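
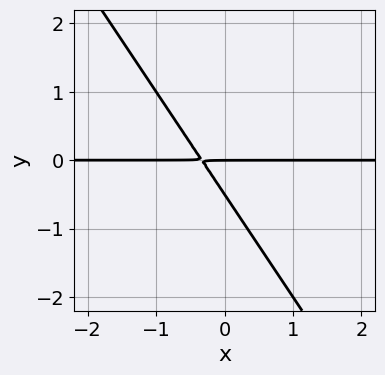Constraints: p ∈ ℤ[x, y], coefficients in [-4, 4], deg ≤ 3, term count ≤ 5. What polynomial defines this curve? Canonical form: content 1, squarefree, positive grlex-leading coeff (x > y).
1. Degree: a generic line meets the curve in up to 2 points, so deg p = 2.
2. Checking where it meets the axes: one y-axis crossing is at y = 0; every point of the x-axis in the box is on the curve.
3. The integer polynomial consistent with all of this is the stated p.

3*x*y + 2*y^2 + y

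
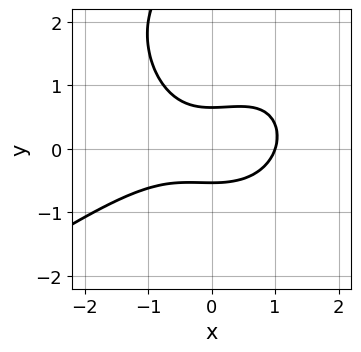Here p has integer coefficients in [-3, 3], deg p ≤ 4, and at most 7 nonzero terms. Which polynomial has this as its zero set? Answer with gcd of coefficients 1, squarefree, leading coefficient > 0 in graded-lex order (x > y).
1. Degree: a generic line meets the curve in up to 3 points, so deg p = 3.
2. Observable constraints: one x-axis crossing is at x = 1.
3. Assembling these constraints gives the stated polynomial.

x^3 - x^2*y - y^3 + 3*y^2 - 1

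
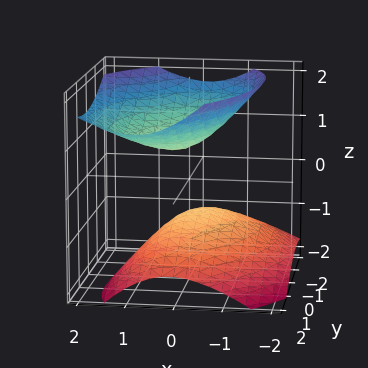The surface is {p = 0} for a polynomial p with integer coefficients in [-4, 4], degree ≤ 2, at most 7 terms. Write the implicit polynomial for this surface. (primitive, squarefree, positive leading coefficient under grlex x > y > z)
2*x^2 - x*y - x*z + y^2 - 2*z^2 + 1

First, there are 2 components.
Next, deg p = 2.
Next, against the integer gridlines: the surface avoids every integer y-axis point in the box; no x-intercept at any integer in the box.
Finally, these observations pin down the coefficients.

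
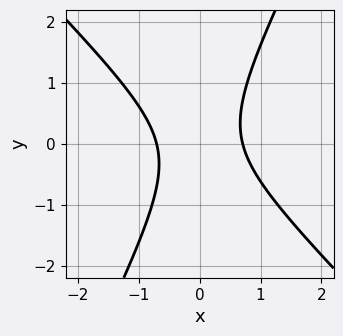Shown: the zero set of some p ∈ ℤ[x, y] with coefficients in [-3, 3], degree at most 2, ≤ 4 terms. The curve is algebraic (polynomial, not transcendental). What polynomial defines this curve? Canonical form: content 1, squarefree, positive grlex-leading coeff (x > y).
First, the degree is 2 — no degree-1 curve has this shape.
Then, reading off the gridlines: no y-intercept at any integer in the box.
Finally, solving for integer coefficients yields p as stated.

2*x^2 + x*y - y^2 - 1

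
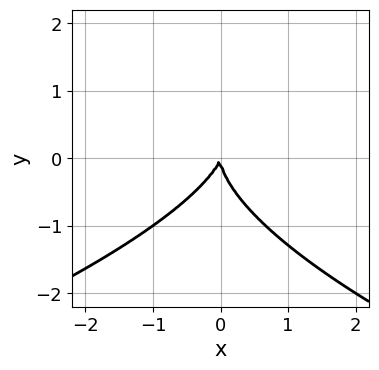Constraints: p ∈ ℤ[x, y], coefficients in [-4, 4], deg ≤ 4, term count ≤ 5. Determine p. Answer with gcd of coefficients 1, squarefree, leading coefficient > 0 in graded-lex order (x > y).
(a) Degree: the shape is more complex than any degree-2 curve, so deg p = 3.
(b) Checking where it meets the axes: one x-axis crossing is at x = 0; it meets the y-axis at y = 0 (among the integer gridlines).
(c) The integer polynomial consistent with all of this is the stated p.

2*y^3 + 3*x^2 - x*y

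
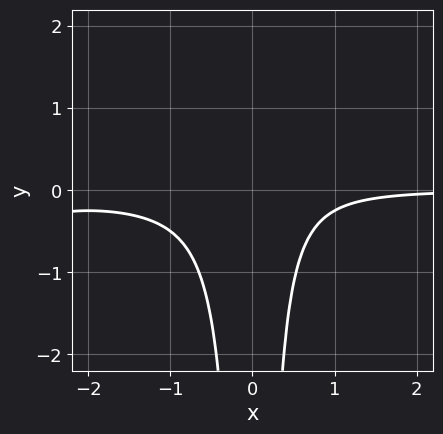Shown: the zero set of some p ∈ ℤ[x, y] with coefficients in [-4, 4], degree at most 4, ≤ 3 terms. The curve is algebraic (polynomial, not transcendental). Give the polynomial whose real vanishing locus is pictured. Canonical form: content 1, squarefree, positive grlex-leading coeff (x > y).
x^3*y + 3*x^2*y + 1

Degree: a generic line meets the curve in up to 4 points, so deg p = 4.
From the visible intercepts: it misses every integer gridline on the x-axis; the curve avoids every integer y-axis point in the box.
These observations pin down the coefficients.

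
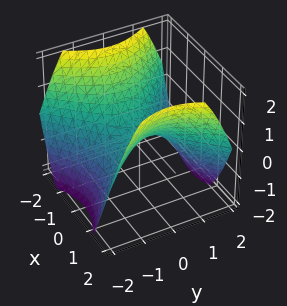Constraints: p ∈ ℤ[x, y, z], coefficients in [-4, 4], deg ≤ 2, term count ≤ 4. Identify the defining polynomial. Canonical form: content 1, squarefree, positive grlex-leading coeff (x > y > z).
2*x^2 - 2*y^2 - 3*z

The degree is 2 — a saddle surface; a quadric.
Symmetries: mirror symmetry x ↦ −x ⇒ only even powers of x; mirror symmetry y ↦ −y ⇒ only even powers of y.
Checking where it meets the axes: one x-axis crossing is at x = 0; it meets the y-axis at y = 0 (among the integer gridlines); it meets the z-axis at z = 0 (among the integer gridlines).
Matching integer coefficients to the picture gives p.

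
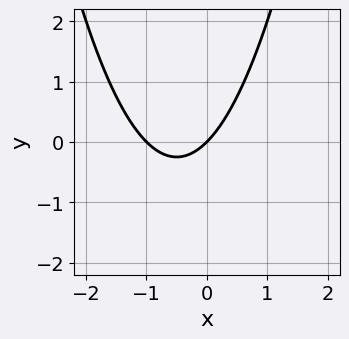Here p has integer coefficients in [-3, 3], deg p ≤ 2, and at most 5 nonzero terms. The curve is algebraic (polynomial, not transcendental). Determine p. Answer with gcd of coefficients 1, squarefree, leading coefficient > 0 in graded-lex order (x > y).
x^2 + x - y

1. Degree: a generic line meets the curve in up to 2 points, so deg p = 2.
2. Checking where it meets the axes: the x-axis gridline crossings are at x ∈ {-1, 0}; one y-axis crossing is at y = 0.
3. Solving for integer coefficients yields p as stated.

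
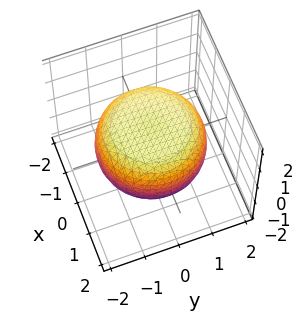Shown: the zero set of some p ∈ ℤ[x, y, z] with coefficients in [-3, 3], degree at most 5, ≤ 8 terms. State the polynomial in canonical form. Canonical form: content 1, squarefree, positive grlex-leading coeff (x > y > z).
x^4 + 2*x^2*y^2 + y^4 - x^2 - y^2 + 3*z^2 - 3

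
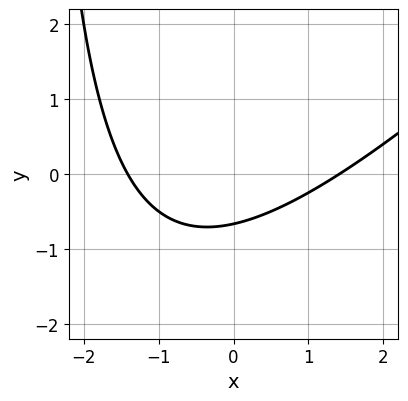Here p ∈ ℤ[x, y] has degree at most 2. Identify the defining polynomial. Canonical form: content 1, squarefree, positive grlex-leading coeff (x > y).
First, deg p = 2.
Finally, putting this together gives p.

x^2 - x*y - 3*y - 2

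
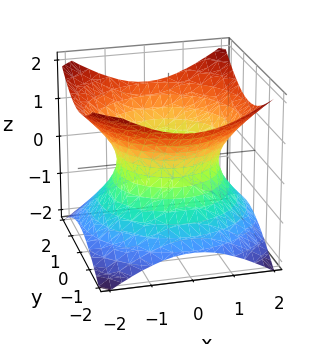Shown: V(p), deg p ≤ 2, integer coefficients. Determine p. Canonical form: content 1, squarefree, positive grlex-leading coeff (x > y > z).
First, the degree is 2 — the shape is more complex than any degree-1 surface.
Next, symmetries: the surface is invariant under rotation about z: p = q(x² + y², z).
Next, observable constraints: no z-intercept at any integer in the box; a circular section at z = -1 has radius between 1 and 2.
Finally, the integer polynomial consistent with all of this is the stated p.

2*x^2 + 2*y^2 - 3*z^2 - 3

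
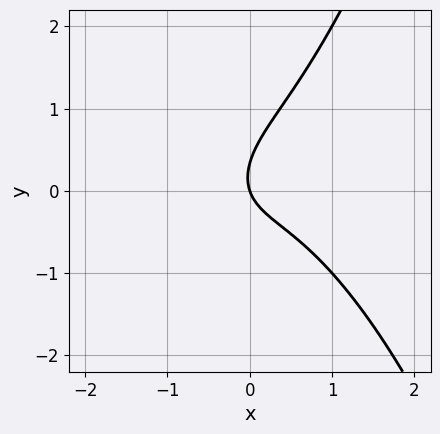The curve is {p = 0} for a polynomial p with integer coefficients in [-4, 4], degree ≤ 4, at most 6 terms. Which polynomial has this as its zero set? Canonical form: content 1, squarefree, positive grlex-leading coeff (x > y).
3*x^3 + 2*x*y - 3*y^2 + 3*x + y

First, deg p = 3. No degree-2 curve has this shape.
Next, against the integer gridlines: one x-axis crossing is at x = 0; it crosses the y-axis at the gridline y = 0.
Finally, the integer polynomial consistent with all of this is the stated p.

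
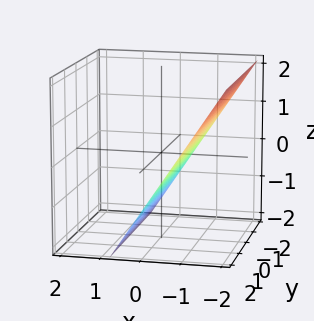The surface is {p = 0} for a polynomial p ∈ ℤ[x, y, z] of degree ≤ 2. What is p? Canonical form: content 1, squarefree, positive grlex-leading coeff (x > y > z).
(a) deg p = 1. Every cross-section is a straight line — this is a plane.
(b) Observable constraints: it meets the z-axis at z = -1 (among the integer gridlines); no y-intercept at any integer in the box.
(c) Solving for integer coefficients yields p as stated.

3*x + 2*z + 2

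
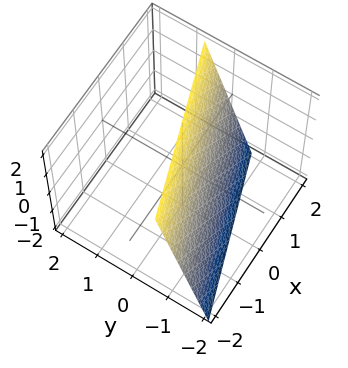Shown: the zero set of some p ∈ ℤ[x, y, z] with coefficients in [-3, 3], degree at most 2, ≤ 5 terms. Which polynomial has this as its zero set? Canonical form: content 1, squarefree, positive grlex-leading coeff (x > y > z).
x - 3*y + z - 2

First, the degree is 1 — the surface is flat (a plane).
Next, against the integer gridlines: it crosses the x-axis at the gridline x = 2; it meets the z-axis at z = 2 (among the integer gridlines).
Finally, matching integer coefficients to the picture gives p.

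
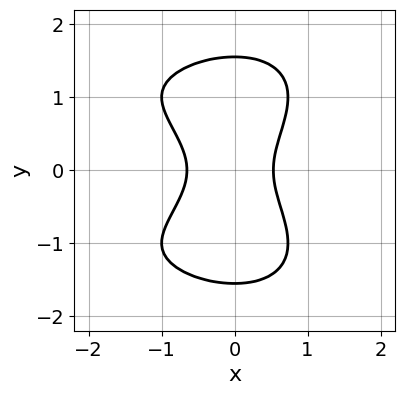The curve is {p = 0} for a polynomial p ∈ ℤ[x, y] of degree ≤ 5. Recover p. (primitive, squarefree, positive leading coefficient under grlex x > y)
y^4 + x^3 + 3*x^2 - 2*y^2 - 1

deg p = 4. A generic line meets the curve in up to 4 points.
Symmetries: it's symmetric under y → −y, forcing even powers of y.
Fitting integer coefficients to these (and the overall shape) gives p.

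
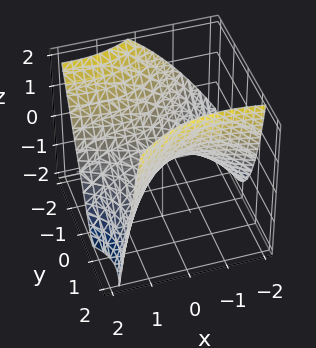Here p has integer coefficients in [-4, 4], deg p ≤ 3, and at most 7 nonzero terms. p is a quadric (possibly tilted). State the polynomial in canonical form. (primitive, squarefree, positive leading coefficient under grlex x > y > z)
deg p = 2. A generic line meets the surface in up to 2 points.
Checking where it meets the axes: it meets the z-axis at z = 0 (among the integer gridlines); one y-axis crossing is at y = 0.
These observations pin down the coefficients.

x^2 + 2*x*y - 2*y^2 - y*z + 3*z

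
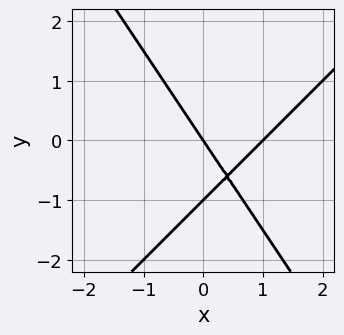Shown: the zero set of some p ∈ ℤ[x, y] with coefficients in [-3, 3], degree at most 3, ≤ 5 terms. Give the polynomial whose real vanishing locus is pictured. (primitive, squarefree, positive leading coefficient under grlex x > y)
Degree: no degree-1 curve has this shape, so deg p = 2.
From the visible intercepts: among the integer gridlines, it crosses the x-axis at x ∈ {0, 1}; the y-axis gridline crossings are at y ∈ {-1, 0}.
Together with the visible shape, these determine p as stated.

3*x^2 - x*y - 2*y^2 - 3*x - 2*y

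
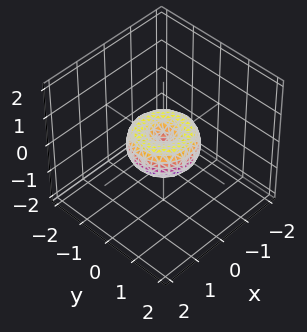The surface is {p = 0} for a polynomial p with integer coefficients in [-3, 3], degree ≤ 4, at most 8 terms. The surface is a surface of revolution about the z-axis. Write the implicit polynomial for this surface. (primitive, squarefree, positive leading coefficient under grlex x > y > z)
(a) The degree is 4 — a generic line meets the surface in up to 4 points.
(b) Symmetries: rotational symmetry about the z-axis ⇒ p depends on x, y only through x² + y².
(c) Checking where it meets the axes: the y-axis gridline crossings are at y ∈ {-1, 0, 1}; it meets the z-axis at z = 0 (among the integer gridlines).
(d) The integer polynomial consistent with all of this is the stated p. Check: (1, 0, 0) on the x-axis lies on the surface, and p(1, 0, 0) = 0. ✓

x^4 + 2*x^2*y^2 + y^4 - x^2 - y^2 + z^2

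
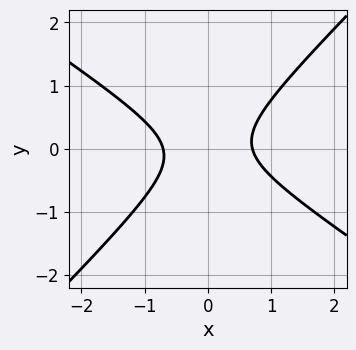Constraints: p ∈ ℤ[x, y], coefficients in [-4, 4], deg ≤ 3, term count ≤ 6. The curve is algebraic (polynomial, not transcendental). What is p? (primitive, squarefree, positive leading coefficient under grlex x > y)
deg p = 2. No degree-1 curve has this shape.
Reading off the gridlines: it misses every integer gridline on the y-axis.
These observations pin down the coefficients.

2*x^2 + x*y - 3*y^2 - 1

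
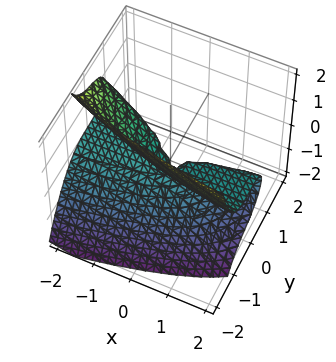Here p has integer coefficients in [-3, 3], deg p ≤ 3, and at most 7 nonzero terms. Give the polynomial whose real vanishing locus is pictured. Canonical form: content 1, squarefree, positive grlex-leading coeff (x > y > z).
2*y^3 - y^2*z + y*z^2 + 2*x*z + 3*z^2

First, the degree is 3 — a generic line meets the surface in up to 3 points.
Next, against the integer gridlines: one y-axis crossing is at y = 0; it meets the z-axis at z = 0 (among the integer gridlines).
Finally, assembling these constraints gives the stated polynomial. Check: (1, 0, 0) on the x-axis lies on the surface, and p(1, 0, 0) = 0. ✓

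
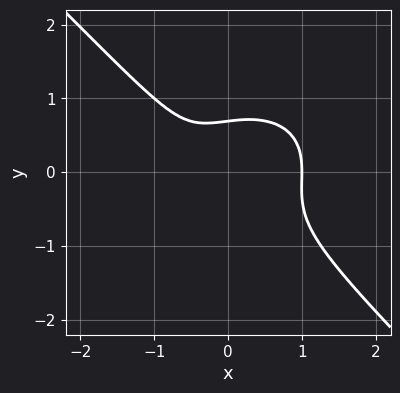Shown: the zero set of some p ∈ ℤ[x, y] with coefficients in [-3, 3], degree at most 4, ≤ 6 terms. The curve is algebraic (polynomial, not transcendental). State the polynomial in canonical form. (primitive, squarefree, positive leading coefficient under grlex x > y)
2*x^3 + x*y^2 + 3*y^3 - x - 1

First, deg p = 3. The shape is more complex than any degree-2 curve.
Next, checking where it meets the axes: it meets the x-axis at x = 1 (among the integer gridlines).
Finally, assembling these constraints gives the stated polynomial.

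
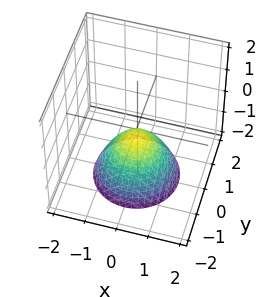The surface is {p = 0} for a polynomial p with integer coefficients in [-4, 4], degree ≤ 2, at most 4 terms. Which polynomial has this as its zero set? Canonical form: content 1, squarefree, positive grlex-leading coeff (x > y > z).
First, deg p = 2.
Next, by symmetry, the z-axis is an axis of rotation, so x and y enter only as x² + y².
Next, checking where it meets the axes: it misses every integer gridline on the y-axis; a circular section at z = -2 has radius between 1 and 2.
Finally, these observations pin down the coefficients.

3*x^2 + 3*y^2 + 3*z + 1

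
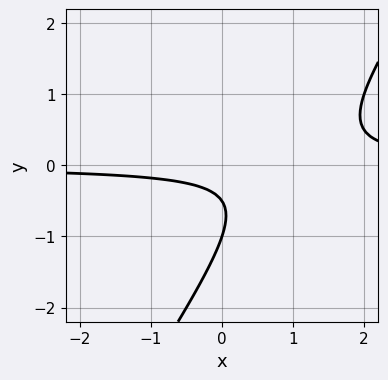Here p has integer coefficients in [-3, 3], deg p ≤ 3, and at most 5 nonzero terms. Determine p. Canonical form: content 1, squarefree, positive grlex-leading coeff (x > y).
3*x*y - 2*y^2 - 3*y - 1

First, the degree is 2 — no degree-1 curve has this shape.
Next, against the integer gridlines: it meets the y-axis at y = -1 (among the integer gridlines); the curve avoids every integer x-axis point in the box.
Finally, together with the visible shape, these determine p as stated.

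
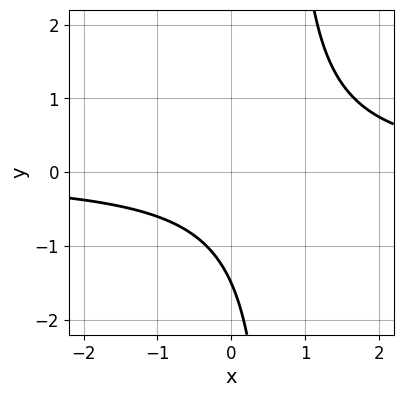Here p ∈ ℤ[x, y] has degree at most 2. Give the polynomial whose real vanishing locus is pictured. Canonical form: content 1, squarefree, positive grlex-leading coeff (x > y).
First, deg p = 2. A generic line meets the curve in up to 2 points.
Then, from the axis intercepts and sections: it misses every integer gridline on the x-axis.
Finally, matching integer coefficients to the picture gives p.

3*x*y - 2*y - 3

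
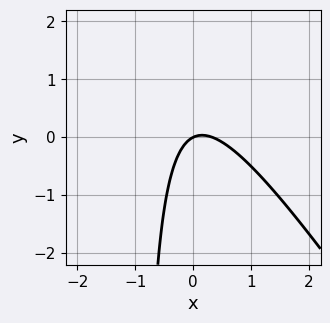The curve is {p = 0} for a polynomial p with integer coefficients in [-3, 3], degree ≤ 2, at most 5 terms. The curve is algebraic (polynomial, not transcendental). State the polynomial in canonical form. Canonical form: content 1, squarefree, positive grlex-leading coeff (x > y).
3*x^2 + 2*x*y - x + 2*y

1. The degree is 2 — a generic line meets the curve in up to 2 points.
2. From the axis intercepts and sections: it meets the y-axis at y = 0 (among the integer gridlines); it meets the x-axis at x = 0 (among the integer gridlines).
3. These observations pin down the coefficients.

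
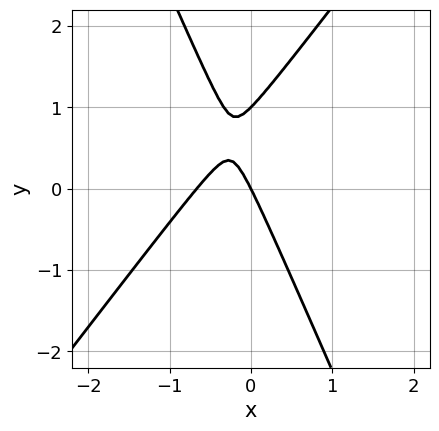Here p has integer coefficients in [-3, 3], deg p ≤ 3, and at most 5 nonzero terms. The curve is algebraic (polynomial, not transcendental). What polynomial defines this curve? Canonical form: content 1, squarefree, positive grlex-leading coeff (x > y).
3*x^2 - x*y - y^2 + 2*x + y

deg p = 2.
Checking where it meets the axes: among the integer gridlines, it crosses the y-axis at y ∈ {0, 1}; it crosses the x-axis at the gridline x = 0.
The integer polynomial consistent with all of this is the stated p.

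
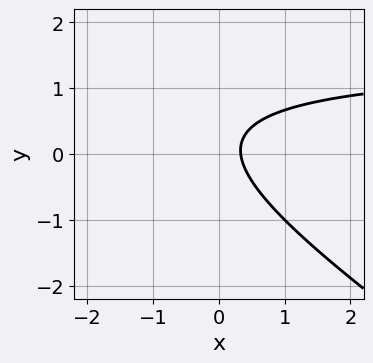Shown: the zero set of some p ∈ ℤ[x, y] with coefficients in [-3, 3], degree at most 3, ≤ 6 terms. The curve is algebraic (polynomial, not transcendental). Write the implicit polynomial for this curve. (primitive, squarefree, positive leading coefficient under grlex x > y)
First, deg p = 2. No degree-1 curve has this shape.
Next, from the visible intercepts: no y-intercept at any integer in the box.
Finally, putting this together gives p.

2*x*y + 3*y^2 - 3*x - y + 1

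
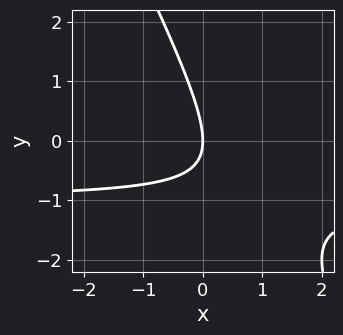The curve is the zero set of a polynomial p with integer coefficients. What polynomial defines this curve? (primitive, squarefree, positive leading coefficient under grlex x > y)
deg p = 2. A generic line meets the curve in up to 2 points.
Against the integer gridlines: one y-axis crossing is at y = 0; it meets the x-axis at x = 0 (among the integer gridlines).
Solving for integer coefficients yields p as stated.

2*x*y + y^2 + 2*x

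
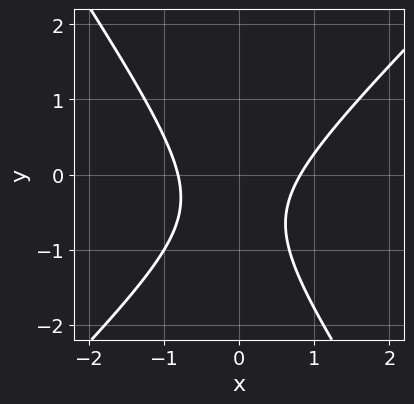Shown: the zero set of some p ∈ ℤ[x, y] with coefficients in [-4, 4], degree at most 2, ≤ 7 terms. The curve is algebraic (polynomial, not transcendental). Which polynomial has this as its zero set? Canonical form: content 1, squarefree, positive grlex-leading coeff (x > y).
1. Degree: the shape is more complex than any degree-1 curve, so deg p = 2.
2. Checking where it meets the axes: it misses every integer gridline on the y-axis.
3. These observations pin down the coefficients.

3*x^2 - x*y - 2*y^2 - 2*y - 2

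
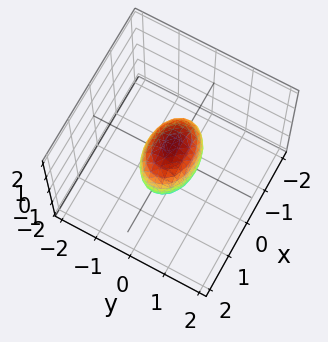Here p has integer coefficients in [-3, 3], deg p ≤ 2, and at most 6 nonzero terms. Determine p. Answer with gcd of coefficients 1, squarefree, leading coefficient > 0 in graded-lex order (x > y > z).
deg p = 2. Bounded and convex; a quadric.
Symmetries: it's symmetric under y → −y, forcing even powers of y; the z ↦ −z reflection is a symmetry, so z appears only in even powers; it's symmetric under x → −x, forcing even powers of x.
Reading off the gridlines: among the integer gridlines, it crosses the x-axis at x ∈ {-1, 1}; the z-axis gridline crossings are at z ∈ {-1, 1}.
Matching integer coefficients to the picture gives p.

x^2 + 2*y^2 + z^2 - 1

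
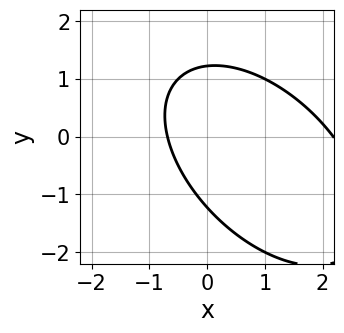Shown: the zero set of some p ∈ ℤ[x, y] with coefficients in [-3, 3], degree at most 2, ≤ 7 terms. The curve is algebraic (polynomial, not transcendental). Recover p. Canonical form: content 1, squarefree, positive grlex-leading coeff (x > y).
1. deg p = 2. No degree-1 curve has this shape.
2. Matching integer coefficients to the picture gives p.

2*x^2 + 2*x*y + 2*y^2 - 3*x - 3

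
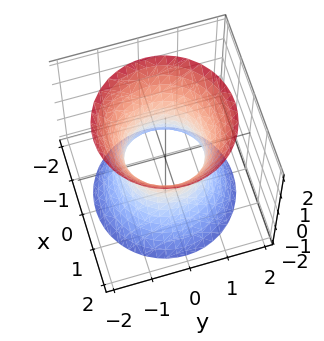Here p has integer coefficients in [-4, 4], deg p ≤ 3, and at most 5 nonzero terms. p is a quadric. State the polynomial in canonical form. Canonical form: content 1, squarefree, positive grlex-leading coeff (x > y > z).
2*x^2 + 2*y^2 - z^2 - 2

First, degree: one connected sheet with a waist; a quadric, so deg p = 2.
Then, symmetries: it's symmetric under z → −z, forcing even powers of z; the surface is invariant under rotation about z: p = q(x² + y², z).
Then, observable constraints: among the integer gridlines, it crosses the x-axis at x ∈ {-1, 1}; no z-intercept at any integer in the box.
Finally, assembling these constraints gives the stated polynomial. Check: (0, -1, 0) on the y-axis lies on the surface, and p(0, -1, 0) = 0. ✓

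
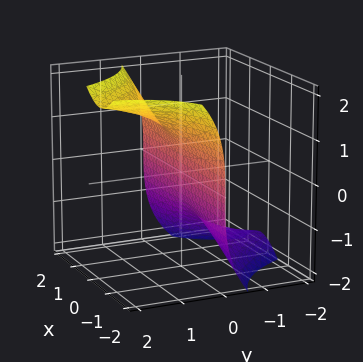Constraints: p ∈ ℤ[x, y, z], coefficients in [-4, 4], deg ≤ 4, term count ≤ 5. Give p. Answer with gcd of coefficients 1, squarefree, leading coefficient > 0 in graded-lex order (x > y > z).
(a) Degree: a generic line meets the surface in up to 3 points, so deg p = 3.
(b) Against the integer gridlines: it crosses the z-axis at the gridline z = 0; it crosses the y-axis at the gridline y = 0.
(c) Solving for integer coefficients yields p as stated.

3*x^2*y + x*y^2 - z^3 + 3*y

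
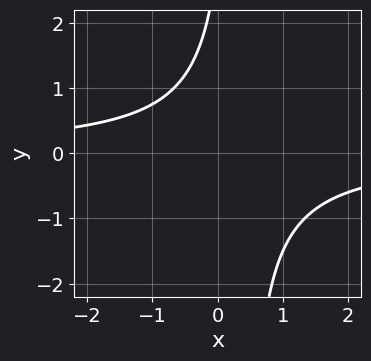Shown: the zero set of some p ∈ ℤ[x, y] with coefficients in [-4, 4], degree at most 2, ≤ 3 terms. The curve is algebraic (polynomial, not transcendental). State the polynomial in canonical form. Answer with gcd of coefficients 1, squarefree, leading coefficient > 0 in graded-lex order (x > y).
deg p = 2. A generic line meets the curve in up to 2 points.
From the visible intercepts: it misses every integer gridline on the y-axis; it misses every integer gridline on the x-axis.
Together with the visible shape, these determine p as stated.

3*x*y - y + 3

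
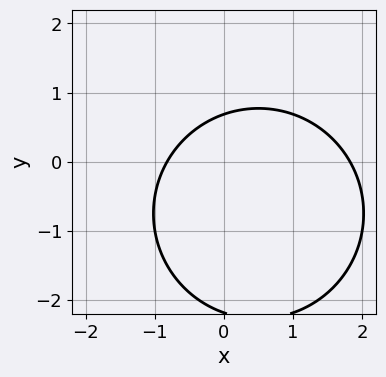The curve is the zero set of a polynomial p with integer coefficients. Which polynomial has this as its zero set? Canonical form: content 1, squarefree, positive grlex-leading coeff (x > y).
2*x^2 + 2*y^2 - 2*x + 3*y - 3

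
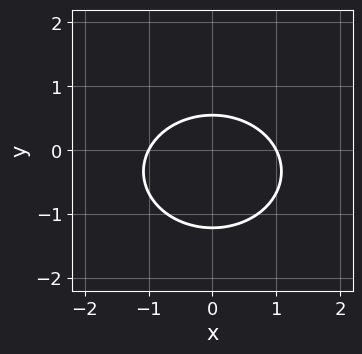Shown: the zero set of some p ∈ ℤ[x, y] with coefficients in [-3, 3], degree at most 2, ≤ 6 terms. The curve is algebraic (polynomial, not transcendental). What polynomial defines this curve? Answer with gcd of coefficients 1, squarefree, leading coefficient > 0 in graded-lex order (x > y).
1. deg p = 2.
2. Symmetries: the x ↦ −x reflection is a symmetry, so x appears only in even powers.
3. Observable constraints: the x-axis gridline crossings are at x ∈ {-1, 1}.
4. Matching integer coefficients to the picture gives p.

2*x^2 + 3*y^2 + 2*y - 2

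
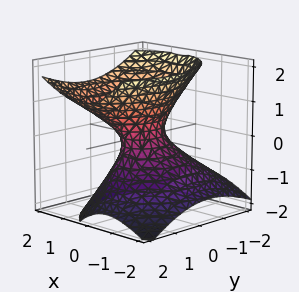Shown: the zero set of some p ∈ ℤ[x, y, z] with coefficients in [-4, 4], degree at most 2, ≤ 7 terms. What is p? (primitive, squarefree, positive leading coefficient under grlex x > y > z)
(a) deg p = 2.
(b) From the axis intercepts and sections: no z-intercept at any integer in the box.
(c) Putting this together gives p.

3*x^2 - 2*x*z + 2*y^2 - y*z - 3*z^2 - 1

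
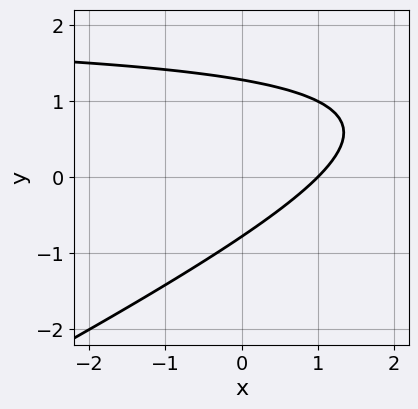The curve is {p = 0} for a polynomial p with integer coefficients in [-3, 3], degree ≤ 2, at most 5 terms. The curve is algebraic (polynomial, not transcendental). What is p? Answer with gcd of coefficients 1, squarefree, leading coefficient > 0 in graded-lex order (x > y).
x*y - 2*y^2 - 2*x + y + 2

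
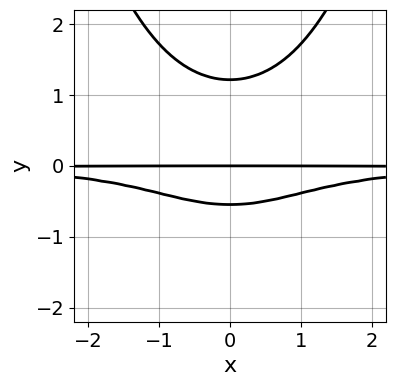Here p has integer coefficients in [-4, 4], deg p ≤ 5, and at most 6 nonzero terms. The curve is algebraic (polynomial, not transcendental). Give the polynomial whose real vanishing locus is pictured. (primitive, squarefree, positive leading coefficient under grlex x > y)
2*x^2*y^2 - 3*y^3 + 2*y^2 + 2*y

deg p = 4. The shape is more complex than any degree-3 curve.
Symmetries: the x ↦ −x reflection is a symmetry, so x appears only in even powers.
Checking where it meets the axes: the visible x-axis segment lies entirely on the curve; one y-axis crossing is at y = 0.
These observations pin down the coefficients.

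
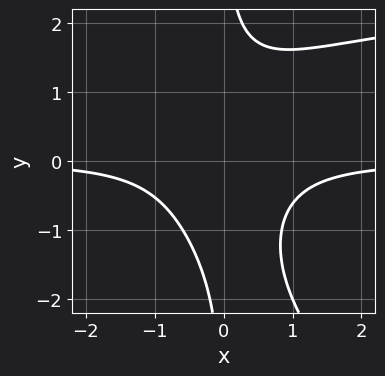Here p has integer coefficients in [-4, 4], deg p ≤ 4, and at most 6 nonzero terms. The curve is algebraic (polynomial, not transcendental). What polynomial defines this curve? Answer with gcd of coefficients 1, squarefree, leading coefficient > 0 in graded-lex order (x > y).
x^2*y^2 + x*y^3 - 3*x^2*y - 2

First, degree: a generic line meets the curve in up to 4 points, so deg p = 4.
Then, checking where it meets the axes: the curve avoids every integer y-axis point in the box; the curve avoids every integer x-axis point in the box.
Finally, assembling these constraints gives the stated polynomial.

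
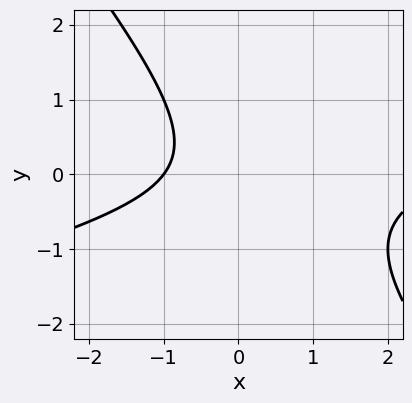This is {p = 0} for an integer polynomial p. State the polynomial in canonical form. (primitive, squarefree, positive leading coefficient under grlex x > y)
x^2 - 3*x*y - 3*y^2 - 2*x - 3

(a) deg p = 2. A generic line meets the curve in up to 2 points.
(b) From the visible intercepts: no y-intercept at any integer in the box; one x-axis crossing is at x = -1.
(c) Fitting integer coefficients to these (and the overall shape) gives p.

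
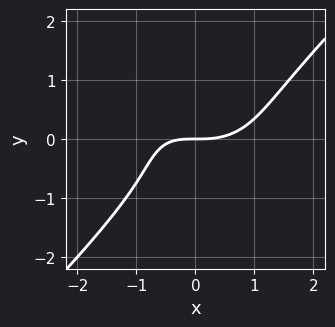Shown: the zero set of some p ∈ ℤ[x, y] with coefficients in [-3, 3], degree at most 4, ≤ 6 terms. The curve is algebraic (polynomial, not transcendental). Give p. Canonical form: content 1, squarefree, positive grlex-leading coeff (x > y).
x^3 + x*y^2 - 2*y^3 - x*y - 2*y

1. Degree: the shape is more complex than any degree-2 curve, so deg p = 3.
2. Against the integer gridlines: one y-axis crossing is at y = 0; it crosses the x-axis at the gridline x = 0.
3. Putting this together gives p.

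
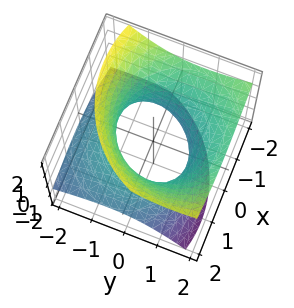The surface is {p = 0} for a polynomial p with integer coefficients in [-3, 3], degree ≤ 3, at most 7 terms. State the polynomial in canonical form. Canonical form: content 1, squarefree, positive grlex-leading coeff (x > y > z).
2*x^2 + 2*x*z + 2*y^2 - 3*y*z - 3*z^2 - 3

(a) deg p = 2. A generic line meets the surface in up to 2 points.
(b) Reading off the gridlines: no z-intercept at any integer in the box.
(c) Solving for integer coefficients yields p as stated.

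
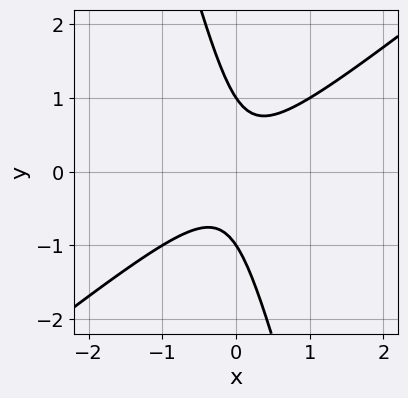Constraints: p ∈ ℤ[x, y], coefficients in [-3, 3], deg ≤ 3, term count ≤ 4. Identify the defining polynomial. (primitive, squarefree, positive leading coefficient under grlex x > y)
(a) Degree: the shape is more complex than any degree-1 curve, so deg p = 2.
(b) From the axis intercepts and sections: it misses every integer gridline on the x-axis; the y-axis gridline crossings are at y ∈ {-1, 1}.
(c) Fitting integer coefficients to these (and the overall shape) gives p.

3*x^2 - 3*x*y - y^2 + 1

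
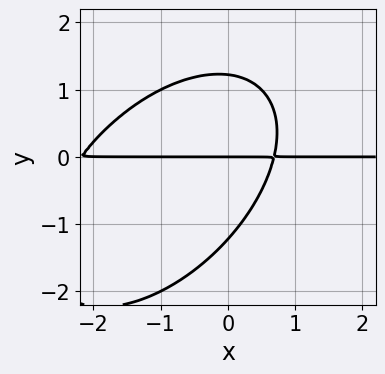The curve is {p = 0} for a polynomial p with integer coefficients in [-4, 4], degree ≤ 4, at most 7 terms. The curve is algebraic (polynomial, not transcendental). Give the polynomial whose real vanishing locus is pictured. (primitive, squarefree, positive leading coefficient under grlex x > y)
2*x^2*y - 2*x*y^2 + 2*y^3 + 3*x*y - 3*y

deg p = 3.
Checking where it meets the axes: every point of the x-axis in the box is on the curve; one y-axis crossing is at y = 0.
Fitting integer coefficients to these (and the overall shape) gives p.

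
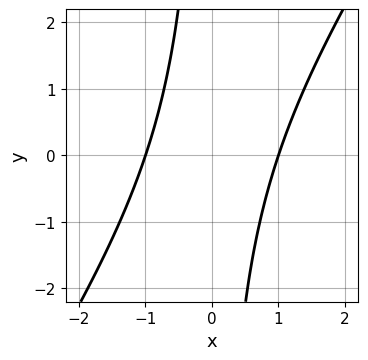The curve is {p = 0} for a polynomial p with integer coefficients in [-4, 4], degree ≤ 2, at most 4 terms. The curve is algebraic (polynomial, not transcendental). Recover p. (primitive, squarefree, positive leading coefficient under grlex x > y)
3*x^2 - 2*x*y - 3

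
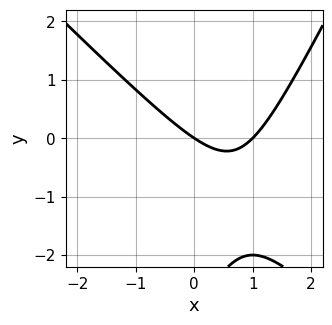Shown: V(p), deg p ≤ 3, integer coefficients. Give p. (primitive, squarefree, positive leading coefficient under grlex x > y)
2*x^2 + x*y - y^2 - 2*x - 3*y

(a) Degree: no degree-1 curve has this shape, so deg p = 2.
(b) Against the integer gridlines: among the integer gridlines, it crosses the x-axis at x ∈ {0, 1}; it meets the y-axis at y = 0 (among the integer gridlines).
(c) Assembling these constraints gives the stated polynomial.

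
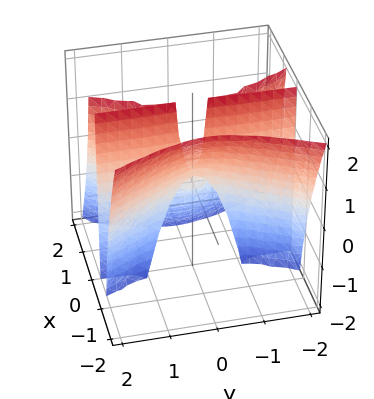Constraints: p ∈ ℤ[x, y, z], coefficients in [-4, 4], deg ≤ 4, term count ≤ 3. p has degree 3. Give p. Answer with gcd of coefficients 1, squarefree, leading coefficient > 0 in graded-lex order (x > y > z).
First, degree: no degree-2 surface has this shape, so deg p = 3.
Then, from the axis intercepts and sections: every point of the z-axis in the box is on the surface; every point of the y-axis in the box is on the surface; one x-axis crossing is at x = 0.
Finally, solving for integer coefficients yields p as stated.

3*x^3 + 2*x^2*z - x*y^2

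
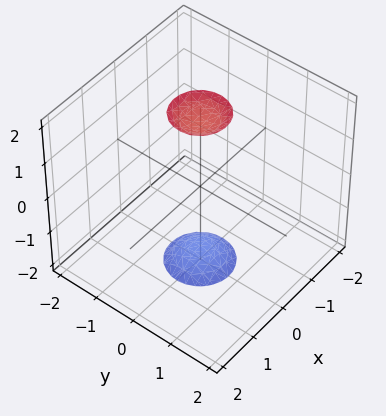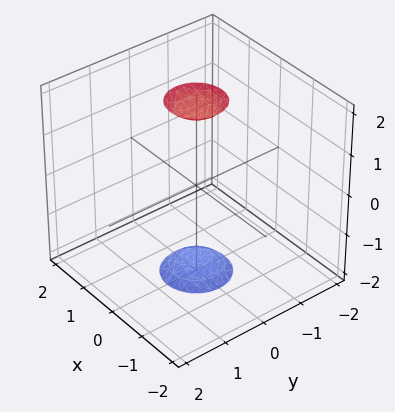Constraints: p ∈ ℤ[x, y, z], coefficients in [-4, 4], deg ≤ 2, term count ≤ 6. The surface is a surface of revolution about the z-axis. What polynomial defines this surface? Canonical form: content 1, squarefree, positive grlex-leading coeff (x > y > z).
3*x^2 + 3*y^2 - z^2 + 3

First, I count 2 distinct pieces. Treating them together as one polynomial.
Then, deg p = 2. A generic line meets the surface in up to 2 points.
Then, symmetry: the z-axis is an axis of rotation, so x and y enter only as x² + y².
Next, reading off the gridlines: a circular section at z = 2 has radius between 0 and 1; it misses every integer gridline on the x-axis; no y-intercept at any integer in the box.
Finally, together with the visible shape, these determine p as stated.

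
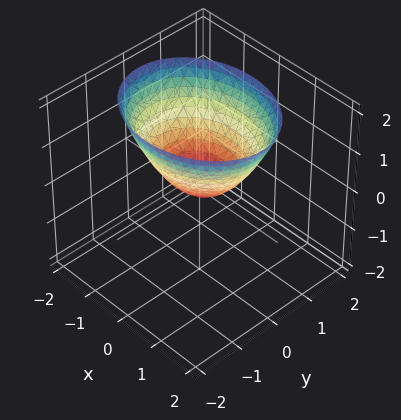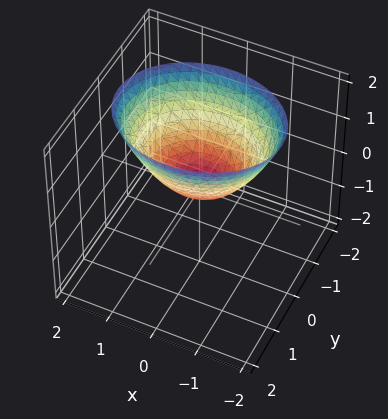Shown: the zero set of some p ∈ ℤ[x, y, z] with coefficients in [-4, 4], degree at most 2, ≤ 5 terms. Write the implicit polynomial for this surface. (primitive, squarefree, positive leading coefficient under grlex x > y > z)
2*x^2 + 3*y^2 - 3*z

Degree: a paraboloid; a quadric, so deg p = 2.
Symmetries: it's symmetric under x → −x, forcing even powers of x; it's symmetric under y → −y, forcing even powers of y.
Observable constraints: it crosses the y-axis at the gridline y = 0; it meets the z-axis at z = 0 (among the integer gridlines); one x-axis crossing is at x = 0.
Fitting integer coefficients to these (and the overall shape) gives p.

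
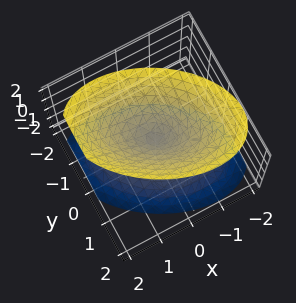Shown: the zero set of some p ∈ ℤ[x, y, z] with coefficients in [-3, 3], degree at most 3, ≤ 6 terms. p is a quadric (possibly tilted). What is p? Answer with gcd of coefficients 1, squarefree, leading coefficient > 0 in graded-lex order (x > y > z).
2*x^2 + 2*x*y + 3*y^2 - 2*z^2

First, the picture has 2 separate pieces. They look like related sheets of one shape, so recover p as a whole.
Next, degree: the shape is more complex than any degree-1 surface, so deg p = 2.
Next, against the integer gridlines: it meets the z-axis at z = 0 (among the integer gridlines); one x-axis crossing is at x = 0.
Finally, the integer polynomial consistent with all of this is the stated p.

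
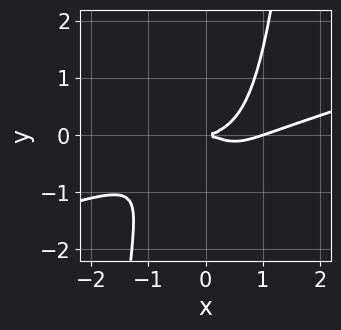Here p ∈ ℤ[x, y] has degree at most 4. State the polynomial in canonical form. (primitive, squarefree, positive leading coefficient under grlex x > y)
(a) Degree: a generic line meets the curve in up to 4 points, so deg p = 4.
(b) Against the integer gridlines: among the integer gridlines, it crosses the x-axis at x ∈ {0, 1}; it crosses the y-axis at the gridline y = 0.
(c) These observations pin down the coefficients.

x^4 - 3*x^3*y - x^3 + 2*y^2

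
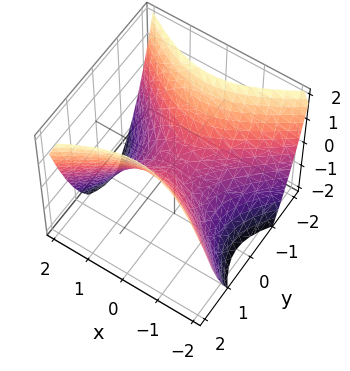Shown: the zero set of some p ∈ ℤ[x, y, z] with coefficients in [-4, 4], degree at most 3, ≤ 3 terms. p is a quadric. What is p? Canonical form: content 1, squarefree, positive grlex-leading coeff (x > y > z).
2*x^2 - 3*y^2 + 3*z

1. The degree is 2 — a saddle surface; a quadric.
2. Symmetries: mirror symmetry y ↦ −y ⇒ only even powers of y; mirror symmetry x ↦ −x ⇒ only even powers of x.
3. Checking where it meets the axes: it crosses the y-axis at the gridline y = 0; it crosses the z-axis at the gridline z = 0; it meets the x-axis at x = 0 (among the integer gridlines).
4. Putting this together gives p.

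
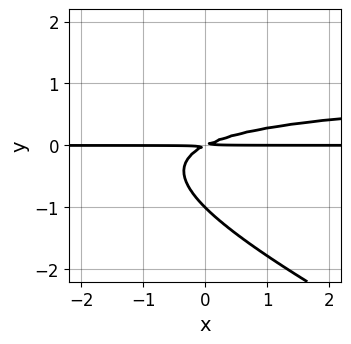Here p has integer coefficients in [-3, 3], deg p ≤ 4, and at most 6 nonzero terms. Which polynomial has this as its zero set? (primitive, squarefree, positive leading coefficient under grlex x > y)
(a) Degree: no degree-2 curve has this shape, so deg p = 3.
(b) From the axis intercepts and sections: one y-axis crossing is at y = -1; every point of the x-axis in the box is on the curve.
(c) The integer polynomial consistent with all of this is the stated p.

x*y^2 + 2*y^3 - x*y + 2*y^2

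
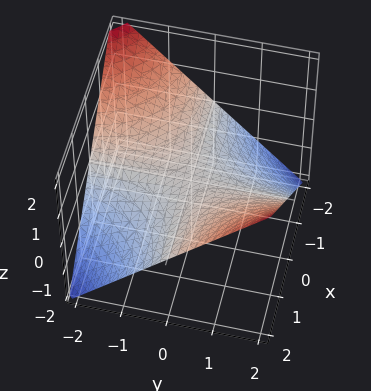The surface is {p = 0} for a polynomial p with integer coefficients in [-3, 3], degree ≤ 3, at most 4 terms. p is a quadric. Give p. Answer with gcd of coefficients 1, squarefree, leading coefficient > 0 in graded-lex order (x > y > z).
x*y - 2*z

The degree is 2 — a saddle surface; a quadric.
Checking where it meets the axes: one z-axis crossing is at z = 0; every point of the x-axis in the box is on the surface.
Together with the visible shape, these determine p as stated. Check: (0, 1, 0) on the y-axis lies on the surface, and p(0, 1, 0) = 0. ✓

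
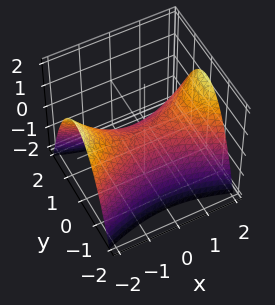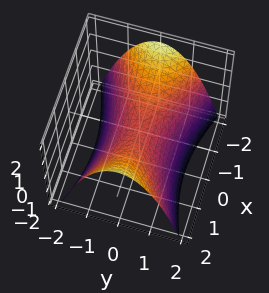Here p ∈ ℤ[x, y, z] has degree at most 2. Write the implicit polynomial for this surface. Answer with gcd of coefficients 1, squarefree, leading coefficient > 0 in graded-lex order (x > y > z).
x^2 - 3*y^2 - 3*z

First, deg p = 2. A hyperbolic paraboloid; a quadric.
Next, symmetries: it's symmetric under x → −x, forcing even powers of x; the y ↦ −y reflection is a symmetry, so y appears only in even powers.
Next, reading off the gridlines: it meets the y-axis at y = 0 (among the integer gridlines); it meets the x-axis at x = 0 (among the integer gridlines).
Finally, putting this together gives p.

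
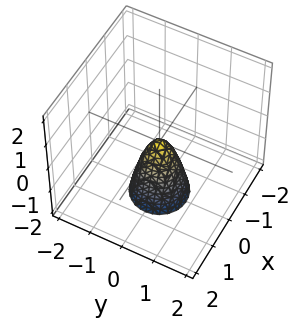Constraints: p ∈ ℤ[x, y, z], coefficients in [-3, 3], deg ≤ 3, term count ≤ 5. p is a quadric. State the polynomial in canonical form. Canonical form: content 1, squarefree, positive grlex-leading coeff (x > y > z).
deg p = 2. A paraboloid; a quadric.
Symmetries: the z-axis is an axis of rotation, so x and y enter only as x² + y².
Against the integer gridlines: one y-axis crossing is at y = 0; it meets the z-axis at z = 0 (among the integer gridlines); it meets the x-axis at x = 0 (among the integer gridlines); a circular section at z = -1 has radius between 0 and 1.
These observations pin down the coefficients.

3*x^2 + 3*y^2 + z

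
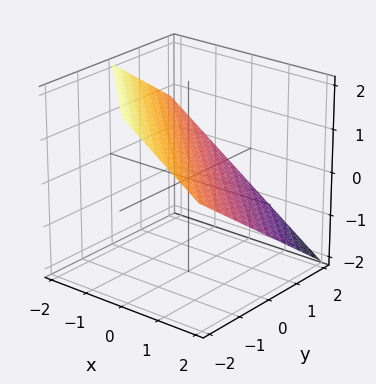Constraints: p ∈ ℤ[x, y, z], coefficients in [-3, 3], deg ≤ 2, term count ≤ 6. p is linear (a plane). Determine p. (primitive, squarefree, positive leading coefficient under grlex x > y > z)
First, the degree is 1 — the surface is flat (a plane).
Next, checking where it meets the axes: one x-axis crossing is at x = 1; it crosses the y-axis at the gridline y = 1.
Finally, the integer polynomial consistent with all of this is the stated p.

2*x + 2*y + 3*z - 2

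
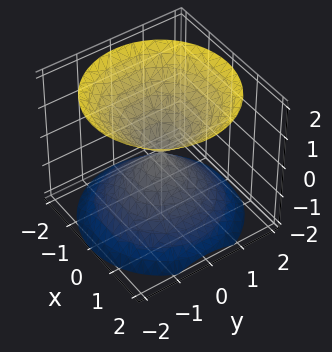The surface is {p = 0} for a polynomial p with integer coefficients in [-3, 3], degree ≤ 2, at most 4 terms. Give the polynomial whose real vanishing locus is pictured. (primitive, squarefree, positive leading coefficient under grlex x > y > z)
First, I count 2 distinct pieces. They look like related sheets of one shape, so recover p as a whole.
Then, the degree is 2 — two nappes meeting at a single point; a quadric.
Next, symmetries: the z ↦ −z reflection is a symmetry, so z appears only in even powers; the z-axis is an axis of rotation, so x and y enter only as x² + y².
Then, from the axis intercepts and sections: it meets the y-axis at y = 0 (among the integer gridlines); a circular section at z = -1 has radius exactly 1; one z-axis crossing is at z = 0.
Finally, solving for integer coefficients yields p as stated.

x^2 + y^2 - z^2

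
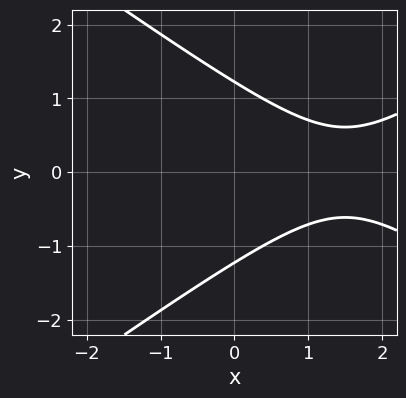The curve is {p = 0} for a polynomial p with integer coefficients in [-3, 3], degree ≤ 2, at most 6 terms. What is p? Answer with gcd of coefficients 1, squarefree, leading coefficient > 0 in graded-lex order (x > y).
x^2 - 2*y^2 - 3*x + 3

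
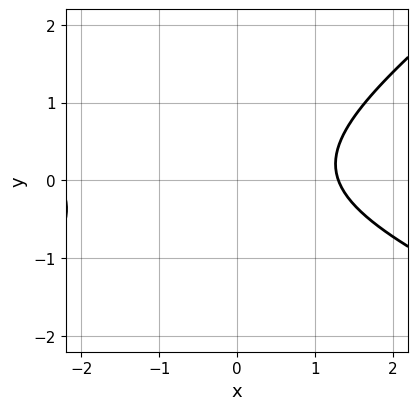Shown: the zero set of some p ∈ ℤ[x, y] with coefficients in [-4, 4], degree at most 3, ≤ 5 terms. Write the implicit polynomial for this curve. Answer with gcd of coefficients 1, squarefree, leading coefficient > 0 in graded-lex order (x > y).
1. The degree is 2 — a generic line meets the curve in up to 2 points.
2. Checking where it meets the axes: no y-intercept at any integer in the box.
3. These observations pin down the coefficients.

x^2 + x*y - 3*y^2 + x - 3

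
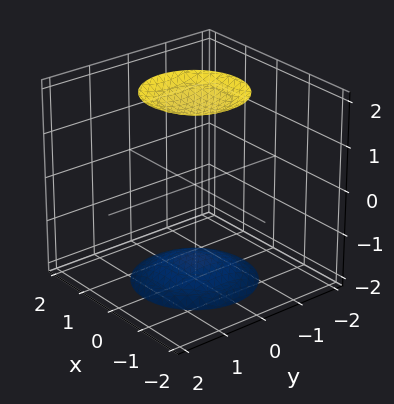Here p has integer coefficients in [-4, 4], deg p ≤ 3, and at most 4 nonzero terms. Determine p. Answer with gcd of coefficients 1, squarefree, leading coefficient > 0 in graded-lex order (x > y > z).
First, I count 2 distinct pieces.
Next, degree: two sheets facing apart; a quadric, so deg p = 2.
Next, symmetries: mirror symmetry z ↦ −z ⇒ only even powers of z; the surface is invariant under rotation about z: p = q(x² + y², z).
Next, against the integer gridlines: a circular section at z = -2 has radius exactly 1; no y-intercept at any integer in the box; it misses every integer gridline on the x-axis.
Finally, solving for integer coefficients yields p as stated.

x^2 + y^2 - z^2 + 3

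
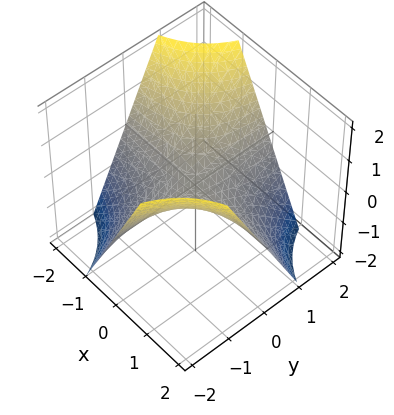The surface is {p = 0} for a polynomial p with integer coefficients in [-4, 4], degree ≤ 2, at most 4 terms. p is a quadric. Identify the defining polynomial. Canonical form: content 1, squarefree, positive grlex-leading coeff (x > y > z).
(a) deg p = 2. A hyperbolic paraboloid; a quadric.
(b) From the axis intercepts and sections: every point of the y-axis in the box is on the surface; it crosses the z-axis at the gridline z = 0; the visible x-axis segment lies entirely on the surface.
(c) Assembling these constraints gives the stated polynomial.

x*y + z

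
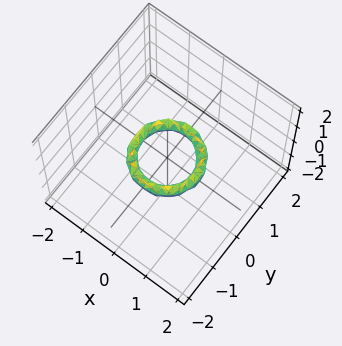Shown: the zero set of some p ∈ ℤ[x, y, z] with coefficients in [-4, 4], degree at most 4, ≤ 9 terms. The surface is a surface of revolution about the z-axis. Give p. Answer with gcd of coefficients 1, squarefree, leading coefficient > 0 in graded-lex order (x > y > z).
First, deg p = 4. No degree-3 surface has this shape.
Then, symmetries: rotational symmetry about the z-axis ⇒ p depends on x, y only through x² + y².
Next, against the integer gridlines: among the integer gridlines, it crosses the y-axis at y ∈ {-1, 1}; among the integer gridlines, it crosses the x-axis at x ∈ {-1, 1}; it misses every integer gridline on the z-axis.
Finally, putting this together gives p.

2*x^4 + 4*x^2*y^2 + 2*y^4 - 3*x^2 - 3*y^2 + 2*z^2 + 1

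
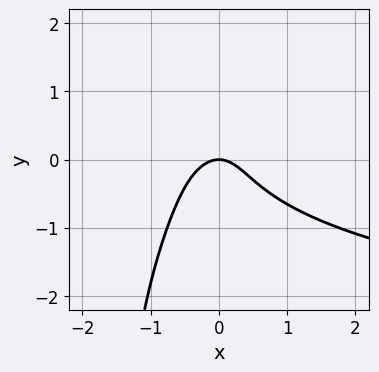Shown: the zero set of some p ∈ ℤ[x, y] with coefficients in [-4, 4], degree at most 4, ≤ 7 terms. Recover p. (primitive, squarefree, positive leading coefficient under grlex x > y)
x*y^3 - 2*x*y^2 + 2*y^3 + 3*x^2 + 2*y

(a) The degree is 4 — the shape is more complex than any degree-3 curve.
(b) Checking where it meets the axes: it crosses the y-axis at the gridline y = 0; one x-axis crossing is at x = 0.
(c) Fitting integer coefficients to these (and the overall shape) gives p.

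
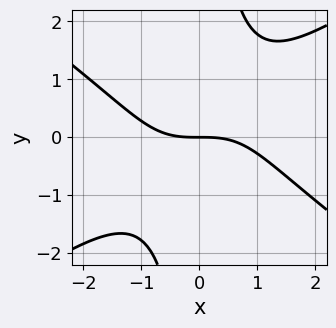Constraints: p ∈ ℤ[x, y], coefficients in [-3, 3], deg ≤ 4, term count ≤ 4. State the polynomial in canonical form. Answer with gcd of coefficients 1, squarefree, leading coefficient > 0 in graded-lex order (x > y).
(a) Degree: a generic line meets the curve in up to 3 points, so deg p = 3.
(b) Against the integer gridlines: it crosses the y-axis at the gridline y = 0; it meets the x-axis at x = 0 (among the integer gridlines).
(c) Solving for integer coefficients yields p as stated.

x^3 - 2*x*y^2 + 3*y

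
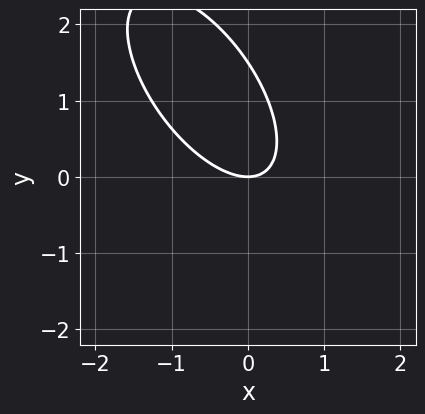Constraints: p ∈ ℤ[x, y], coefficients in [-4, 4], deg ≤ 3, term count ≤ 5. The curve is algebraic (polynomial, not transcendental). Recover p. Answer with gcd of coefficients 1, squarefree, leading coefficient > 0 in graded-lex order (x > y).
3*x^2 + 3*x*y + 2*y^2 - 3*y

1. deg p = 2. The shape is more complex than any degree-1 curve.
2. Against the integer gridlines: it meets the y-axis at y = 0 (among the integer gridlines); one x-axis crossing is at x = 0.
3. Putting this together gives p.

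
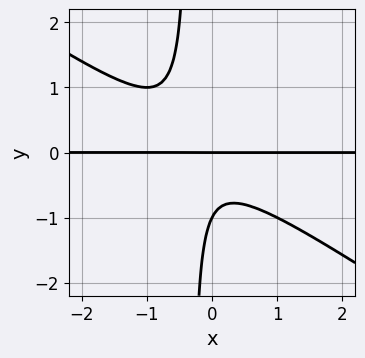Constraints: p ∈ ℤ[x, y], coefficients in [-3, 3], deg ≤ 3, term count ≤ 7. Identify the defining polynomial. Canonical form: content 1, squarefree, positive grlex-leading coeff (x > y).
2*x^2*y + 3*x*y^2 + x*y + y^2 + y

Degree: a generic line meets the curve in up to 3 points, so deg p = 3.
From the visible intercepts: every point of the x-axis in the box is on the curve; among the integer gridlines, it crosses the y-axis at y ∈ {-1, 0}.
Fitting integer coefficients to these (and the overall shape) gives p.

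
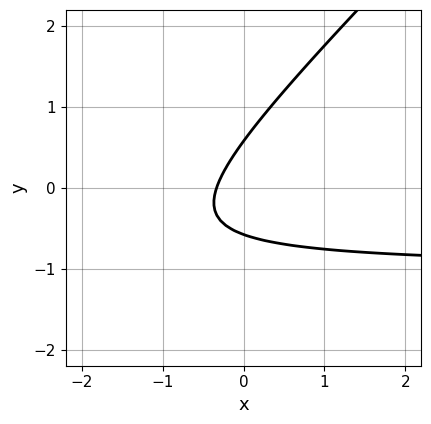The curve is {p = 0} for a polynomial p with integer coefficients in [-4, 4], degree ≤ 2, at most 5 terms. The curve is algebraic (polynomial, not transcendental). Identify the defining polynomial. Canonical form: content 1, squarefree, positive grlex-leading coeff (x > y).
3*x*y - 3*y^2 + 3*x + 1

(a) deg p = 2. No degree-1 curve has this shape.
(b) Putting this together gives p.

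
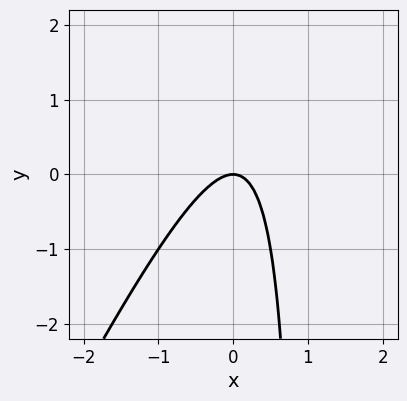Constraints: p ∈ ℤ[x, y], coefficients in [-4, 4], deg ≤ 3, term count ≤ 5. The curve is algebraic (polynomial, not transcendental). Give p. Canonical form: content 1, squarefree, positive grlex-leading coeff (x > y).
First, the degree is 2 — no degree-1 curve has this shape.
Then, from the axis intercepts and sections: it meets the x-axis at x = 0 (among the integer gridlines); one y-axis crossing is at y = 0.
Finally, the integer polynomial consistent with all of this is the stated p.

2*x^2 - x*y + y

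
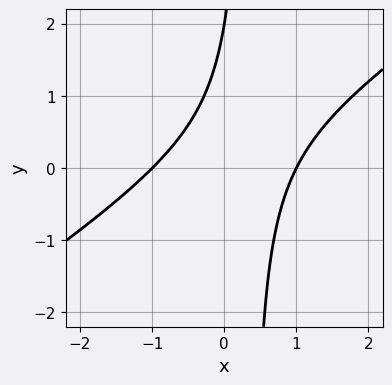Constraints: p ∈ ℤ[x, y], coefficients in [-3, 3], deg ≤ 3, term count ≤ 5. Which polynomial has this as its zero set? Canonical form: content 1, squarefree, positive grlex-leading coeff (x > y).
First, the degree is 2 — no degree-1 curve has this shape.
Then, observable constraints: among the integer gridlines, it crosses the x-axis at x ∈ {-1, 1}; it meets the y-axis at y = 2 (among the integer gridlines).
Finally, together with the visible shape, these determine p as stated.

2*x^2 - 3*x*y + y - 2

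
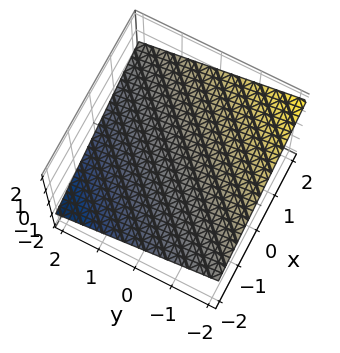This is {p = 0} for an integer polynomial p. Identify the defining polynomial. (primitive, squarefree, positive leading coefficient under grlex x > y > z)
x - y - 3*z + 2

First, deg p = 1. The surface is flat (a plane).
Then, from the visible intercepts: one x-axis crossing is at x = -2; one y-axis crossing is at y = 2.
Finally, solving for integer coefficients yields p as stated.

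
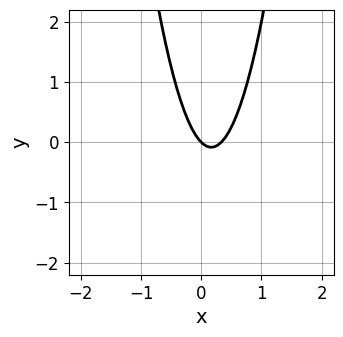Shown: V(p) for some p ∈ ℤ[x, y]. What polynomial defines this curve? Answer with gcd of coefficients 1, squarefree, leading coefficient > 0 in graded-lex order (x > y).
1. deg p = 2.
2. Reading off the gridlines: one x-axis crossing is at x = 0; it crosses the y-axis at the gridline y = 0.
3. Together with the visible shape, these determine p as stated.

3*x^2 - x - y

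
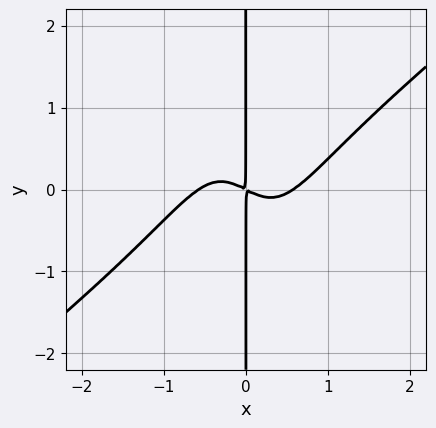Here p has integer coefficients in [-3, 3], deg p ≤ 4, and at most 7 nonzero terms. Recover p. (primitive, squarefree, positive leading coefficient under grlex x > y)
3*x^4 - 3*x^3*y - x^2*y^2 - x^2 - 2*x*y

(a) Degree: the shape is more complex than any degree-3 curve, so deg p = 4.
(b) Checking where it meets the axes: the visible y-axis segment lies entirely on the curve.
(c) These observations pin down the coefficients.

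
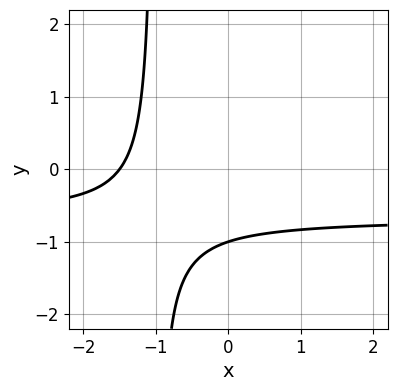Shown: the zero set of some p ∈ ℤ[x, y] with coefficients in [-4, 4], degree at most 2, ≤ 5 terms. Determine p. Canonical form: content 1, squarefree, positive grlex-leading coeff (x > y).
3*x*y + 2*x + 3*y + 3

First, deg p = 2.
Next, checking where it meets the axes: it meets the y-axis at y = -1 (among the integer gridlines).
Finally, matching integer coefficients to the picture gives p.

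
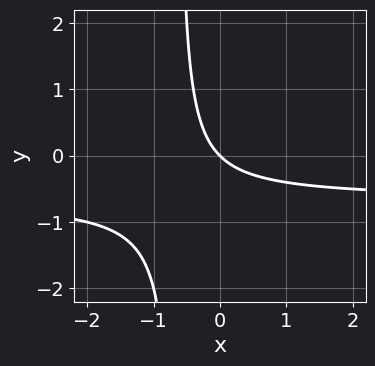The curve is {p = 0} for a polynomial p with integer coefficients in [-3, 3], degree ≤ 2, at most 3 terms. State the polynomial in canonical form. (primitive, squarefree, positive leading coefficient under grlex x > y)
First, the degree is 2 — the shape is more complex than any degree-1 curve.
Next, reading off the gridlines: it crosses the y-axis at the gridline y = 0; one x-axis crossing is at x = 0.
Finally, these observations pin down the coefficients.

3*x*y + 2*x + 2*y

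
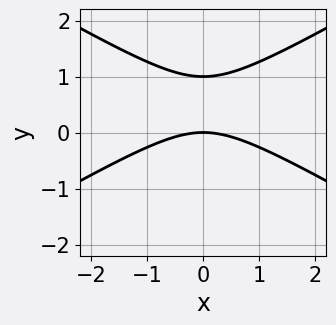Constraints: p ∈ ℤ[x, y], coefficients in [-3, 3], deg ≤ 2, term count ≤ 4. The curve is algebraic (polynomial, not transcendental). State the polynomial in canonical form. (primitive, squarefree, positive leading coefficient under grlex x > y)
1. The degree is 2 — the shape is more complex than any degree-1 curve.
2. Symmetries: mirror symmetry x ↦ −x ⇒ only even powers of x.
3. Against the integer gridlines: it meets the x-axis at x = 0 (among the integer gridlines); among the integer gridlines, it crosses the y-axis at y ∈ {0, 1}.
4. Putting this together gives p.

x^2 - 3*y^2 + 3*y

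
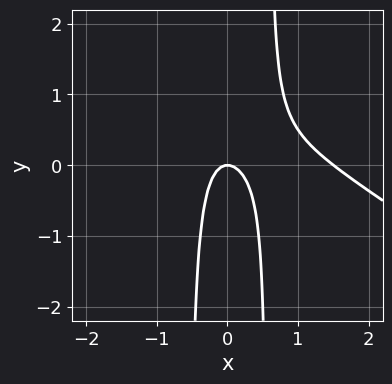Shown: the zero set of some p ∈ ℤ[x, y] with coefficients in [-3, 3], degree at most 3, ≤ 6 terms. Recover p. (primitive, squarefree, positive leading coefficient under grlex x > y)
1. deg p = 3. The shape is more complex than any degree-2 curve.
2. From the visible intercepts: it crosses the y-axis at the gridline y = 0; one x-axis crossing is at x = 0.
3. Fitting integer coefficients to these (and the overall shape) gives p.

2*x^3 + 3*x^2*y - 3*x^2 - y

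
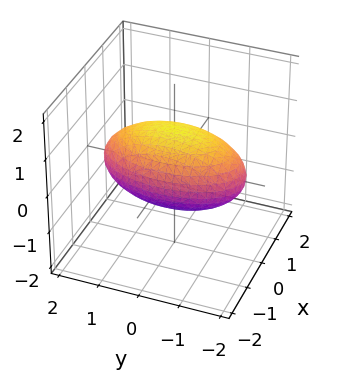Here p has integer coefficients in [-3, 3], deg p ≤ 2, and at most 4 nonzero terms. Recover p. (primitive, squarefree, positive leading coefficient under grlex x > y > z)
3*x^2 + y^2 + 3*z^2 - 3

First, the degree is 2 — bounded and convex; a quadric.
Next, symmetries: the x ↦ −x reflection is a symmetry, so x appears only in even powers; the z ↦ −z reflection is a symmetry, so z appears only in even powers; the y ↦ −y reflection is a symmetry, so y appears only in even powers.
Next, from the axis intercepts and sections: the x-axis gridline crossings are at x ∈ {-1, 1}; the z-axis gridline crossings are at z ∈ {-1, 1}.
Finally, putting this together gives p.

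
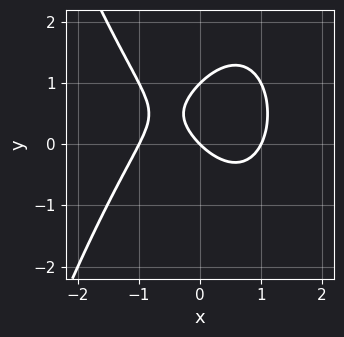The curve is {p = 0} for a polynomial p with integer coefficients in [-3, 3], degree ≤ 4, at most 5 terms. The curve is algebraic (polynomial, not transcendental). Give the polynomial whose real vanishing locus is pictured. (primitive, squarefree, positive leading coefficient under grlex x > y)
x^3 + y^2 - x - y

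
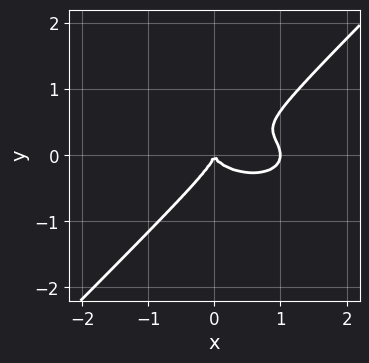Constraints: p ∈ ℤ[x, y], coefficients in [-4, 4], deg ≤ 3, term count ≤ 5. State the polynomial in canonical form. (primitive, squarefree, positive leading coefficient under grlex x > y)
x^3 + 2*x*y^2 - 3*y^3 - x^2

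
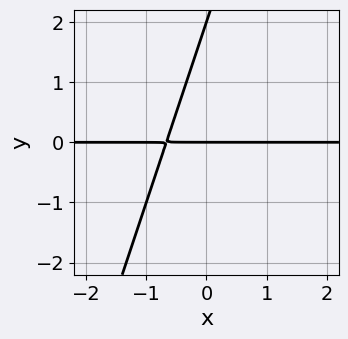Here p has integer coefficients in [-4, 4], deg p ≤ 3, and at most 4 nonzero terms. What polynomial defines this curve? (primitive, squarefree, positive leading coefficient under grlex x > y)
3*x*y - y^2 + 2*y

First, deg p = 2. No degree-1 curve has this shape.
Next, from the axis intercepts and sections: among the integer gridlines, it crosses the y-axis at y ∈ {0, 2}; the visible x-axis segment lies entirely on the curve.
Finally, the integer polynomial consistent with all of this is the stated p.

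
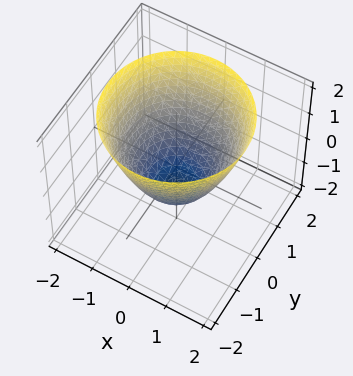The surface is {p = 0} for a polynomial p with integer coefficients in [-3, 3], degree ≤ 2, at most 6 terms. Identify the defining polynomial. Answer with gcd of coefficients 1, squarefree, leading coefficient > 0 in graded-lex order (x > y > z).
x^2 + y^2 - z - 1

First, deg p = 2.
Then, symmetry: every cross-section ⟂ z is a circle, so x, y appear only via x² + y².
Next, from the axis intercepts and sections: the x-axis gridline crossings are at x ∈ {-1, 1}; a circular section at z = 0 has radius exactly 1.
Finally, solving for integer coefficients yields p as stated.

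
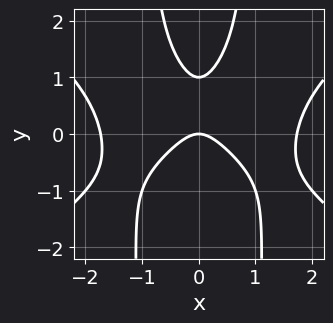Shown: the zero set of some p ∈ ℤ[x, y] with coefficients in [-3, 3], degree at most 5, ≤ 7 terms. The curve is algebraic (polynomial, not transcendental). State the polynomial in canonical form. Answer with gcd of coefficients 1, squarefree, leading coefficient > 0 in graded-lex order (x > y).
x^4 - 2*x^2*y^2 - 3*x^2 + 2*y^2 - 2*y

(a) Degree: no degree-3 curve has this shape, so deg p = 4.
(b) Symmetries: the x ↦ −x reflection is a symmetry, so x appears only in even powers.
(c) From the visible intercepts: the y-axis gridline crossings are at y ∈ {0, 1}; one x-axis crossing is at x = 0.
(d) Fitting integer coefficients to these (and the overall shape) gives p.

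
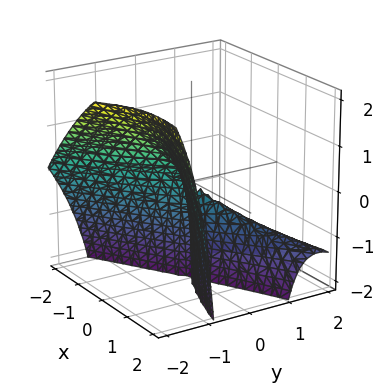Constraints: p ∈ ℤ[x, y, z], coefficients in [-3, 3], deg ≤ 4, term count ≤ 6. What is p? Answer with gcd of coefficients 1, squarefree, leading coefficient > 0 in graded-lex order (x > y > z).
2*x*y^2 - 3*y^3 - 3*y^2*z - 2*x^2

1. The degree is 3 — the shape is more complex than any degree-2 surface.
2. Checking where it meets the axes: it crosses the x-axis at the gridline x = 0; it crosses the y-axis at the gridline y = 0; the visible z-axis segment lies entirely on the surface.
3. Assembling these constraints gives the stated polynomial.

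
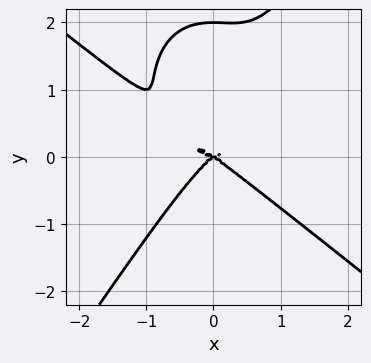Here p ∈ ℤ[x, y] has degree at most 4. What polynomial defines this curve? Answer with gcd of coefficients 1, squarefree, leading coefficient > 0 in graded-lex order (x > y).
deg p = 4. No degree-3 curve has this shape.
Against the integer gridlines: one x-axis crossing is at x = 0; the y-axis gridline crossings are at y ∈ {0, 2}.
These observations pin down the coefficients.

2*x^4 + 2*x^3*y - y^4 - x^2*y + 2*y^3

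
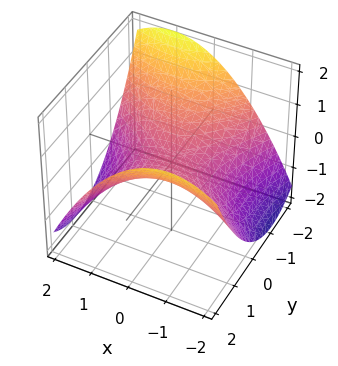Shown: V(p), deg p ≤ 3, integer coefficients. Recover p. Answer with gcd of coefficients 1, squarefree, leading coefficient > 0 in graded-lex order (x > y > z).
1. The degree is 2 — the shape is more complex than any degree-1 surface.
2. Against the integer gridlines: it meets the x-axis at x = 0 (among the integer gridlines); it crosses the y-axis at the gridline y = 0; one z-axis crossing is at z = 0.
3. Putting this together gives p.

x^2 + x*y - y^2 + 3*z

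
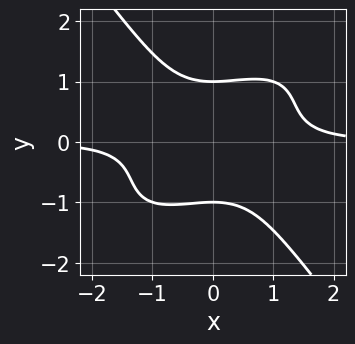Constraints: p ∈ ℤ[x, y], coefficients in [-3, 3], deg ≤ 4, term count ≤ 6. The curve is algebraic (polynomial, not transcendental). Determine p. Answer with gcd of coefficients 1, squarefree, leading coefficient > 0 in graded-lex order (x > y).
1. Degree: no degree-3 curve has this shape, so deg p = 4.
2. From the axis intercepts and sections: the y-axis gridline crossings are at y ∈ {-1, 1}; the curve avoids every integer x-axis point in the box.
3. Assembling these constraints gives the stated polynomial.

x^3*y - x^2*y^2 + y^4 - 1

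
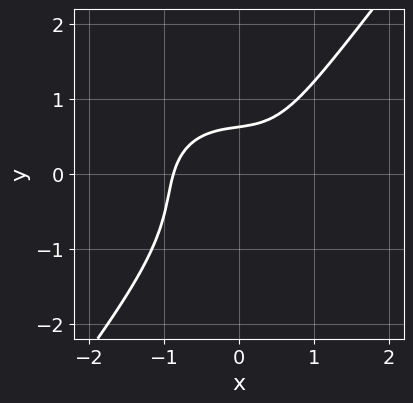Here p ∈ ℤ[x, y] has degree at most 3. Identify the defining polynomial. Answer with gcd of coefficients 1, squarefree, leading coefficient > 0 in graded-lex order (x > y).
3*x^3 + 2*x*y^2 - 3*y^3 - 2*y + 2

First, degree: a generic line meets the curve in up to 3 points, so deg p = 3.
Finally, matching integer coefficients to the picture gives p.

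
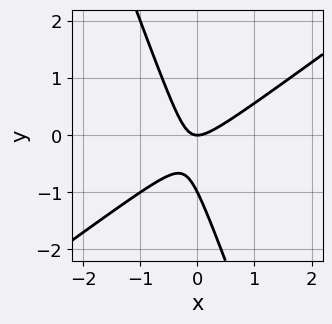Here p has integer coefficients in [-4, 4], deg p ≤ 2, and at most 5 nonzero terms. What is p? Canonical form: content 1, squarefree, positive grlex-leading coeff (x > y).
1. deg p = 2. No degree-1 curve has this shape.
2. Observable constraints: the y-axis gridline crossings are at y ∈ {-1, 0}; it crosses the x-axis at the gridline x = 0.
3. The integer polynomial consistent with all of this is the stated p.

2*x^2 - 2*x*y - y^2 - y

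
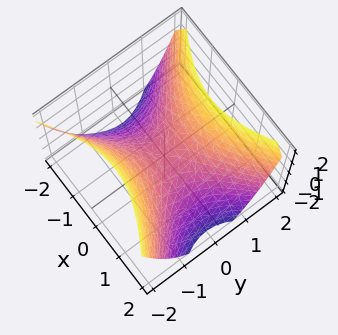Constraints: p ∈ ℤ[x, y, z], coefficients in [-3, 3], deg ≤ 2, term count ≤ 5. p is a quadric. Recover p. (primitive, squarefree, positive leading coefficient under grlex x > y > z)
2*x^2 - 3*y^2 + 3*z

Degree: a saddle surface; a quadric, so deg p = 2.
Symmetries: mirror symmetry y ↦ −y ⇒ only even powers of y; it's symmetric under x → −x, forcing even powers of x.
Reading off the gridlines: it crosses the x-axis at the gridline x = 0; one y-axis crossing is at y = 0; it crosses the z-axis at the gridline z = 0.
Fitting integer coefficients to these (and the overall shape) gives p.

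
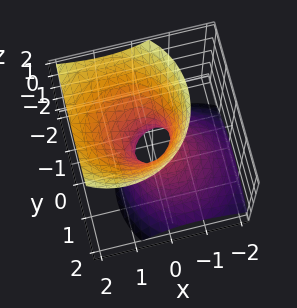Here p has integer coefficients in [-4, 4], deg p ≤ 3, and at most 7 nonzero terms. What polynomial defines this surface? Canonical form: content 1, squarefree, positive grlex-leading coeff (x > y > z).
3*x^2 - 3*x*z + 3*y^2 + 2*y*z - 2*z^2 - 1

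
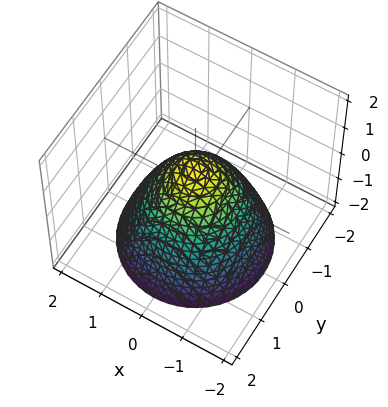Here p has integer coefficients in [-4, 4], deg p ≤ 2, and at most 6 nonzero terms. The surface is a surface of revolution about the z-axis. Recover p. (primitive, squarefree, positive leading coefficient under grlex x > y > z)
1. deg p = 2. A generic line meets the surface in up to 2 points.
2. Symmetry: the surface is invariant under rotation about z: p = q(x² + y², z).
3. Observable constraints: a circular section at z = -1 has radius between 1 and 2.
4. Assembling these constraints gives the stated polynomial.

3*x^2 + 3*y^2 + 3*z - 2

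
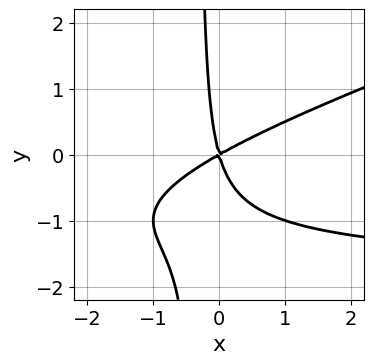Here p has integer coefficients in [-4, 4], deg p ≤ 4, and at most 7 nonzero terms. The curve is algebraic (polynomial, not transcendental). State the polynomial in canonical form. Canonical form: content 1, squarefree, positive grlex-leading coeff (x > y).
First, deg p = 3. The shape is more complex than any degree-2 curve.
Then, reading off the gridlines: it crosses the x-axis at the gridline x = 0; it meets the y-axis at y = 0 (among the integer gridlines).
Finally, assembling these constraints gives the stated polynomial.

x^2*y - 3*x*y^2 + 2*x^2 - 3*x*y - y^2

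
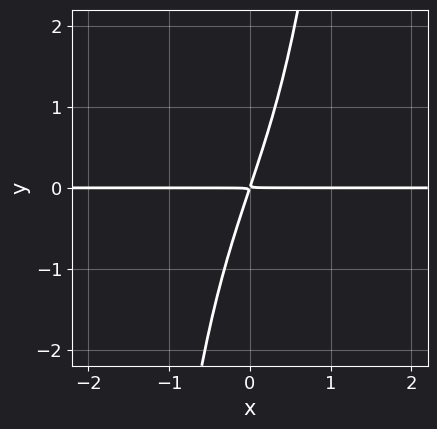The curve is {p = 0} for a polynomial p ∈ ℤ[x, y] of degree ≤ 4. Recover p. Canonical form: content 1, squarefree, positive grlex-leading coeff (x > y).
First, the degree is 4 — no degree-3 curve has this shape.
Next, from the axis intercepts and sections: the visible x-axis segment lies entirely on the curve.
Finally, the integer polynomial consistent with all of this is the stated p.

2*x^3*y + 3*x*y - y^2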